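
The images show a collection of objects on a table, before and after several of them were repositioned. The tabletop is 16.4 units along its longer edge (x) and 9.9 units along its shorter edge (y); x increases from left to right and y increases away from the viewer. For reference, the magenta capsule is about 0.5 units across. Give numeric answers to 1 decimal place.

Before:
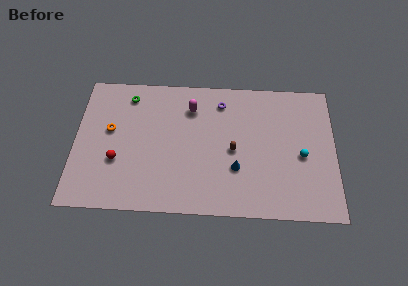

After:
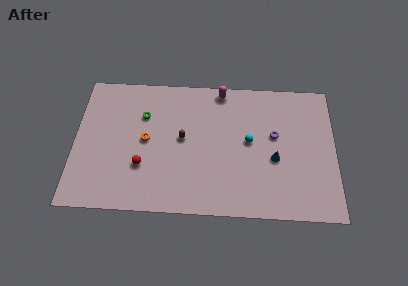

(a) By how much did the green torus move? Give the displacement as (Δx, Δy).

(1.0, -1.4)

From the two frames, the green torus sits at roughly (3.3, 8.3) before and (4.3, 6.9) after.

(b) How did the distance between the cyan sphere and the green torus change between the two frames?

-4.8

The distance was about 11.7 in the first image and 6.9 in the second, so they moved 4.8 units closer together.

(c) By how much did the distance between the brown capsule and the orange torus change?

-5.6

They were about 7.9 units apart before and 2.3 after — 5.6 units closer together.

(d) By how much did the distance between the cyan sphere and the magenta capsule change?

-3.6

Before: roughly 7.7 units apart; after: 4.1. That's 3.6 units closer together.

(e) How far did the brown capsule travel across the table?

3.3

The brown capsule moved from about (10.0, 4.6) to (6.8, 5.3), a distance of √(3.2² + 0.7²) ≈ 3.3.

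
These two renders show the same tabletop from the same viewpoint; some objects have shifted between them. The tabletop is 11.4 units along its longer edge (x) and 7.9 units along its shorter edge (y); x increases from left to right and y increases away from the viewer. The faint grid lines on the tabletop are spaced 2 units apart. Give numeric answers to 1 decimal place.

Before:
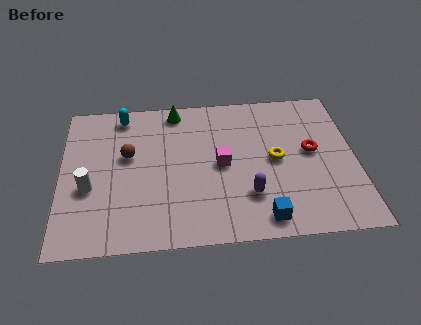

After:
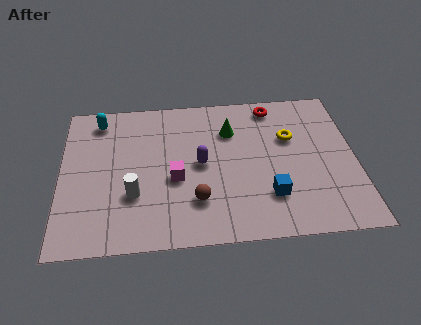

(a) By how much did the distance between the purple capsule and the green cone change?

-3.4

Before: roughly 5.5 units apart; after: 2.1. That's 3.4 units closer together.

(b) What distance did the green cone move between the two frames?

2.5

The green cone moved from about (4.5, 7.0) to (6.6, 5.7), a distance of √(2.1² + 1.3²) ≈ 2.5.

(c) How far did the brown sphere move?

3.7

From (2.6, 4.7) to (5.2, 2.1), the brown sphere covered √(2.6² + 2.6²) ≈ 3.7 units.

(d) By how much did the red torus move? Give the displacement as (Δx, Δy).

(-1.4, 2.6)

The red torus started near (9.7, 4.3) and ended near (8.3, 6.9).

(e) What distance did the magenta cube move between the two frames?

1.9

From (6.2, 3.9) to (4.4, 3.3), the magenta cube covered √(1.8² + 0.6²) ≈ 1.9 units.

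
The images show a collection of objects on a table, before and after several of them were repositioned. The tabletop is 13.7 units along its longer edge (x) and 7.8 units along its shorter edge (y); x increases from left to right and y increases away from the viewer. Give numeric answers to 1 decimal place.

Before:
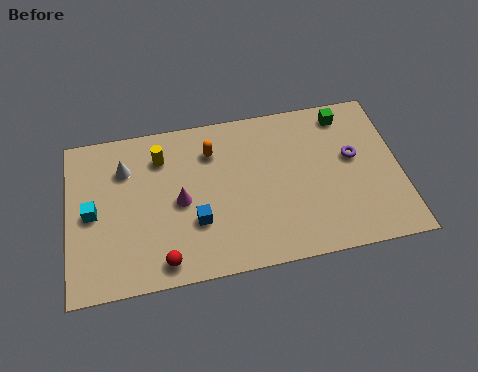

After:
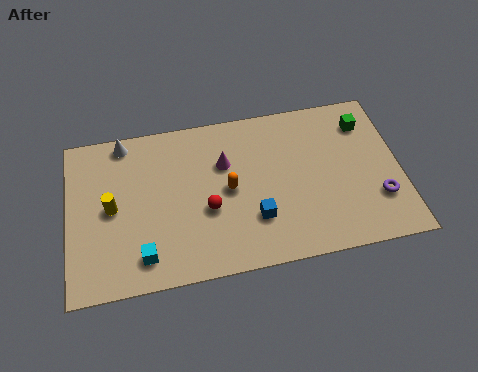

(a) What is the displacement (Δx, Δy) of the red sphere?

(1.9, 2.1)

The red sphere was at about (3.8, 1.0) and moved to about (5.7, 3.1).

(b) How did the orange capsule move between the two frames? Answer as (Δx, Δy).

(0.6, -2.0)

The orange capsule was at about (6.0, 5.9) and moved to about (6.6, 3.9).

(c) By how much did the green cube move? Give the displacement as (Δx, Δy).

(0.8, -0.6)

The green cube started near (11.6, 6.7) and ended near (12.4, 6.1).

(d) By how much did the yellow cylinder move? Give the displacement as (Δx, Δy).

(-2.1, -2.1)

From the two frames, the yellow cylinder sits at roughly (3.9, 6.0) before and (1.8, 3.9) after.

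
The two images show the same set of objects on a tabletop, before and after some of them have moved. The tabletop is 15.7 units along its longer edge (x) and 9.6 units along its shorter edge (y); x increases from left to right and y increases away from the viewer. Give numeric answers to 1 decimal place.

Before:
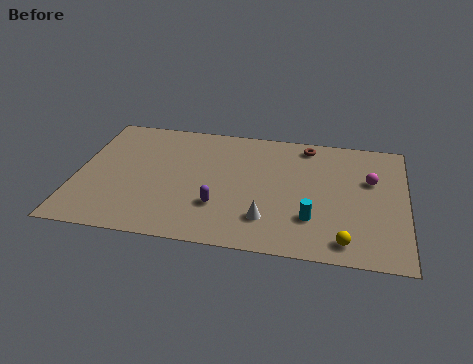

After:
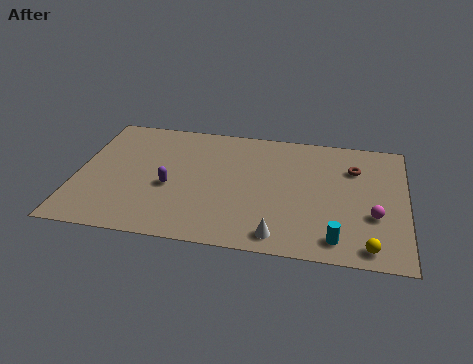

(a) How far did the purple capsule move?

2.6

From (6.9, 2.9) to (4.5, 4.0), the purple capsule covered √(2.4² + 1.1²) ≈ 2.6 units.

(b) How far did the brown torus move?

2.7

The brown torus was near (10.9, 8.4) before and (13.2, 6.9) after, so it travelled √(2.3² + 1.5²) ≈ 2.7 units.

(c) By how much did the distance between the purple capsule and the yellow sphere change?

+3.7

The distance was about 6.2 in the first image and 9.9 in the second, so they moved 3.7 units further apart.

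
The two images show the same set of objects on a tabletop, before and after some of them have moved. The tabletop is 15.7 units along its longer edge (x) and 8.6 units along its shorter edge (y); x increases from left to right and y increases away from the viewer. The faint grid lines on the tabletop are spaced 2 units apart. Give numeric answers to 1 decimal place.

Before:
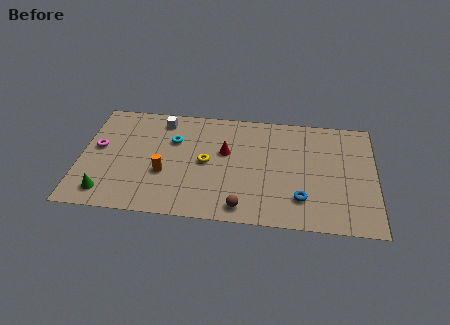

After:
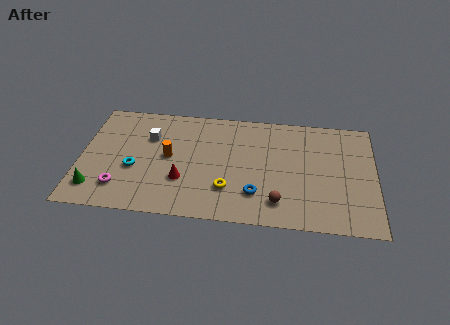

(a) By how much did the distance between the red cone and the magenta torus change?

-3.4

They were about 6.8 units apart before and 3.4 after — 3.4 units closer together.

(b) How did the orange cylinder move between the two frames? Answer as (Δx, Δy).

(0.2, 1.3)

The orange cylinder was at about (4.5, 3.2) and moved to about (4.7, 4.5).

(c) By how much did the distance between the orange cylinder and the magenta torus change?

-0.3

They were about 3.9 units apart before and 3.6 after — 0.3 units closer together.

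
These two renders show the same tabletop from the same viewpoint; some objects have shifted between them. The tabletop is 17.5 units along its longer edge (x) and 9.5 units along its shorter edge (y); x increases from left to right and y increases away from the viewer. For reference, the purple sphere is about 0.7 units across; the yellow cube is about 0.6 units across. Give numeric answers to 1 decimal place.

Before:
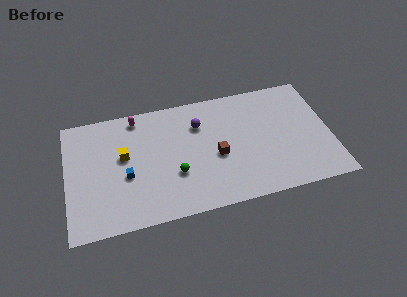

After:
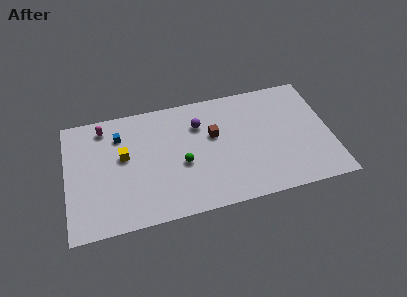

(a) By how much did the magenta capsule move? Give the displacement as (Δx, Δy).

(-2.2, -0.3)

The magenta capsule was at about (4.8, 8.4) and moved to about (2.6, 8.1).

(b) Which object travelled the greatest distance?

the blue cube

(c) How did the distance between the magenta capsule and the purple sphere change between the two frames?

+2.0

The distance was about 4.4 in the first image and 6.4 in the second, so they moved 2.0 units further apart.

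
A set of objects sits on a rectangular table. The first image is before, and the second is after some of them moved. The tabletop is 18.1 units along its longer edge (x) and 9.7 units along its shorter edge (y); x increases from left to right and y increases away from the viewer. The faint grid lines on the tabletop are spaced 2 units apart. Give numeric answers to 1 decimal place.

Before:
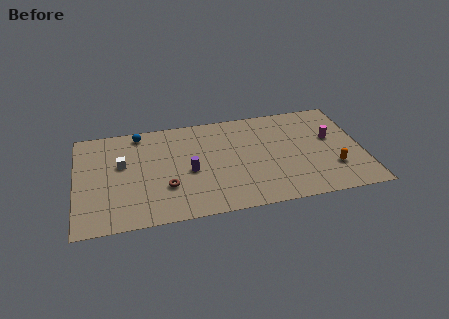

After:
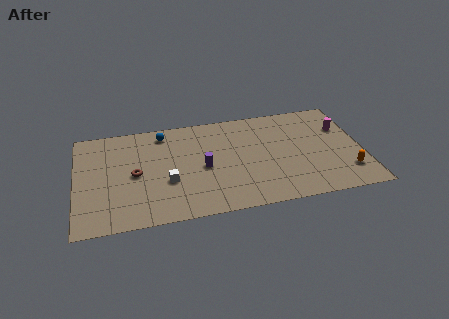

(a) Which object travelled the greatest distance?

the white cube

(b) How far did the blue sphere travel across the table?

1.5

The blue sphere moved from about (4.1, 8.6) to (5.6, 8.3), a distance of √(1.5² + 0.3²) ≈ 1.5.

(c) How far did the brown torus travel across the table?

2.5

From (5.6, 3.1) to (3.7, 4.7), the brown torus covered √(1.9² + 1.6²) ≈ 2.5 units.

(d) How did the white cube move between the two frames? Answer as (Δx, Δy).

(2.8, -2.2)

From the two frames, the white cube sits at roughly (2.9, 5.8) before and (5.7, 3.6) after.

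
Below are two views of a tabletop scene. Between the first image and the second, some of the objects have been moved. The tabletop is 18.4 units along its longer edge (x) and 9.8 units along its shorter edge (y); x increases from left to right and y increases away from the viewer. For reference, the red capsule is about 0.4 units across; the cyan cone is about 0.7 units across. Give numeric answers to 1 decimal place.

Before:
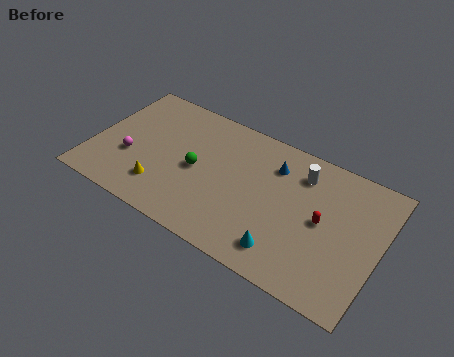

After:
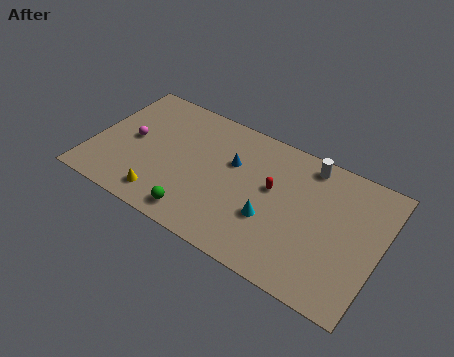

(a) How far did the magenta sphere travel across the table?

1.4

From (2.5, 3.6) to (2.4, 5.0), the magenta sphere covered √(0.1² + 1.4²) ≈ 1.4 units.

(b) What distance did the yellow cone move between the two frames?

0.7

From (4.8, 2.3) to (5.0, 1.6), the yellow cone covered √(0.2² + 0.7²) ≈ 0.7 units.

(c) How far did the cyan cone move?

2.1

The cyan cone moved from about (12.9, 1.8) to (11.7, 3.5), a distance of √(1.2² + 1.7²) ≈ 2.1.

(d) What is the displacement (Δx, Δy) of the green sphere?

(0.6, -3.3)

The green sphere started near (6.7, 4.7) and ended near (7.3, 1.4).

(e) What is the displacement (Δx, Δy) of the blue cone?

(-2.6, -1.1)

From the two frames, the blue cone sits at roughly (11.4, 7.4) before and (8.8, 6.3) after.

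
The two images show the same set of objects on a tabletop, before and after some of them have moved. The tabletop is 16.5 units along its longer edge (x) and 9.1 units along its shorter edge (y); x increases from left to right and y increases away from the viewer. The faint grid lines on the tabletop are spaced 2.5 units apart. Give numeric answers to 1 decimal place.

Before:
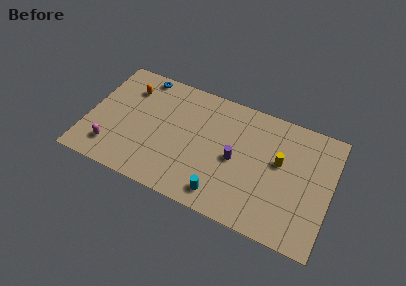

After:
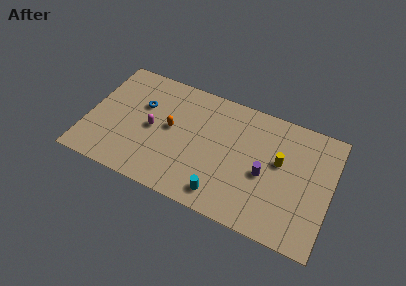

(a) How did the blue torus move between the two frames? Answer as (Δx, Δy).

(0.3, -2.3)

The blue torus was at about (3.2, 8.2) and moved to about (3.5, 5.9).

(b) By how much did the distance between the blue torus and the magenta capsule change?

-4.7

They were about 6.4 units apart before and 1.7 after — 4.7 units closer together.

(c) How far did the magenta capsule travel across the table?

3.5

The magenta capsule moved from about (1.9, 1.9) to (4.4, 4.4), a distance of √(2.5² + 2.5²) ≈ 3.5.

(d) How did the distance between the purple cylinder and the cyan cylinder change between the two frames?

+0.7

The distance was about 3.0 in the first image and 3.7 in the second, so they moved 0.7 units further apart.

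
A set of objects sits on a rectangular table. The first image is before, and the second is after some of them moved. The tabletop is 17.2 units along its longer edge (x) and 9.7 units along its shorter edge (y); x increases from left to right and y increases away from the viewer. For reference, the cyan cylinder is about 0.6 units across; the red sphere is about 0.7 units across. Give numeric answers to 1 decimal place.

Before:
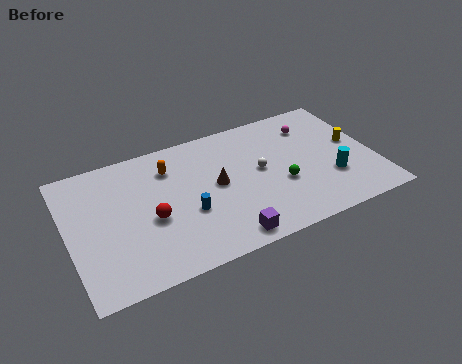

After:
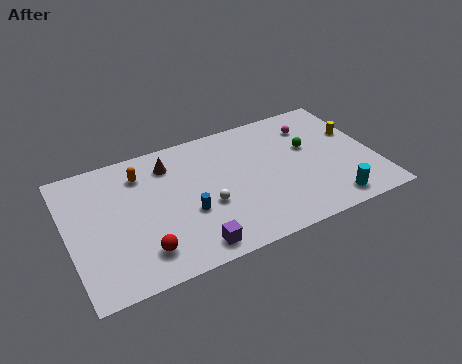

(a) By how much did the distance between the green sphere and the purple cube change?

+4.3

Before: roughly 4.4 units apart; after: 8.7. That's 4.3 units further apart.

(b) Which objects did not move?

the magenta sphere and the blue cylinder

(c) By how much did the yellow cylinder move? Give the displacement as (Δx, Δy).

(0.2, 0.8)

The yellow cylinder was at about (16.2, 5.3) and moved to about (16.4, 6.1).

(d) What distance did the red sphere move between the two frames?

2.2

The red sphere moved from about (4.5, 4.1) to (3.8, 2.0), a distance of √(0.7² + 2.1²) ≈ 2.2.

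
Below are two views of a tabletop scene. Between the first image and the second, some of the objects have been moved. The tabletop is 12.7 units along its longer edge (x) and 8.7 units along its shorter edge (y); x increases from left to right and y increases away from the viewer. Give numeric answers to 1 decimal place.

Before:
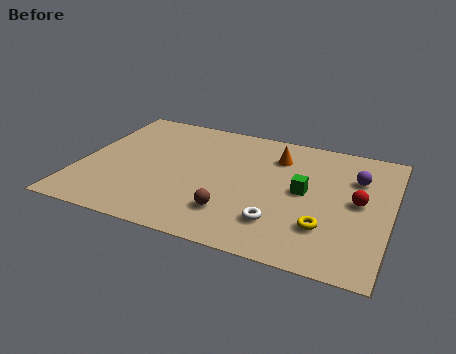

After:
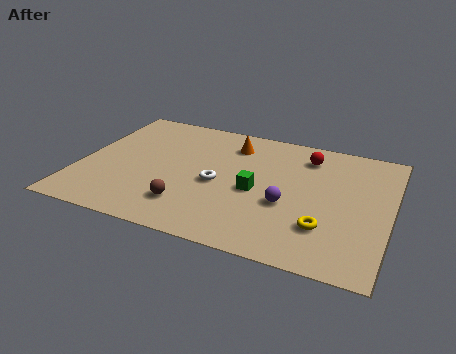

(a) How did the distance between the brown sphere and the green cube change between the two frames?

-0.4

They were about 3.6 units apart before and 3.2 after — 0.4 units closer together.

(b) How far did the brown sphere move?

1.8

From (6.5, 2.1) to (4.7, 2.0), the brown sphere covered √(1.8² + 0.1²) ≈ 1.8 units.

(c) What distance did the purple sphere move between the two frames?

3.7

The purple sphere moved from about (11.2, 6.1) to (8.6, 3.4), a distance of √(2.6² + 2.7²) ≈ 3.7.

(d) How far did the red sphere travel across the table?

3.4

The red sphere moved from about (11.4, 4.5) to (9.1, 7.0), a distance of √(2.3² + 2.5²) ≈ 3.4.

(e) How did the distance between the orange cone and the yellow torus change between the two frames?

+1.4

The distance was about 4.8 in the first image and 6.2 in the second, so they moved 1.4 units further apart.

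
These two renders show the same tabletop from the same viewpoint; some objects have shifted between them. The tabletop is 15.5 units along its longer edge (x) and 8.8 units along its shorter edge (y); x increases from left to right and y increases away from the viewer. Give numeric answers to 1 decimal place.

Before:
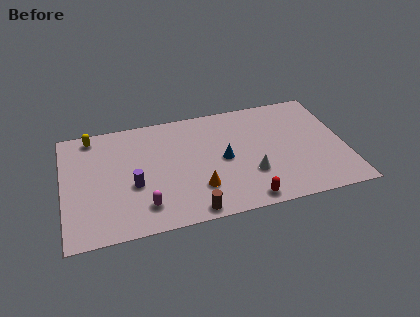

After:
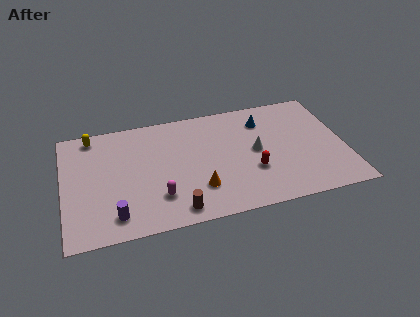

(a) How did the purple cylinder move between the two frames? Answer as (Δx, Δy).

(-1.1, -2.0)

The purple cylinder started near (3.8, 3.5) and ended near (2.7, 1.5).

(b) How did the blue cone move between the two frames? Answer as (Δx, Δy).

(2.4, 2.5)

The blue cone started near (8.8, 4.3) and ended near (11.2, 6.8).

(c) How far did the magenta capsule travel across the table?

0.9

From (4.3, 1.8) to (5.1, 2.3), the magenta capsule covered √(0.8² + 0.5²) ≈ 0.9 units.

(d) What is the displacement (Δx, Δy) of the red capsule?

(0.5, 2.1)

The red capsule was at about (9.8, 0.9) and moved to about (10.3, 3.0).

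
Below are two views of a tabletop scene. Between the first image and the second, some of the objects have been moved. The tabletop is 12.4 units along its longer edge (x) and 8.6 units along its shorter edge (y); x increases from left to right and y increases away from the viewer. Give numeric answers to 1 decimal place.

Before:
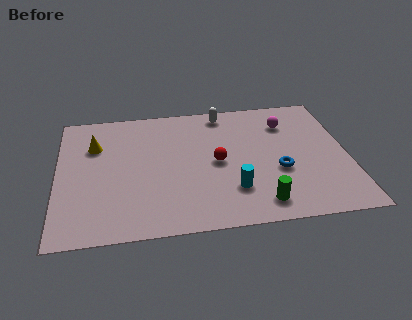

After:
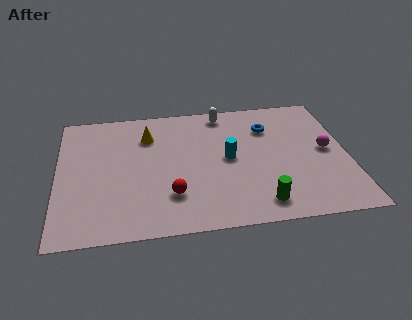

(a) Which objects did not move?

the white capsule and the green cylinder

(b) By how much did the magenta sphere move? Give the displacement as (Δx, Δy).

(1.6, -2.1)

The magenta sphere was at about (9.9, 6.5) and moved to about (11.5, 4.4).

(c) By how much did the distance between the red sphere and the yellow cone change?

-1.3

Before: roughly 5.5 units apart; after: 4.2. That's 1.3 units closer together.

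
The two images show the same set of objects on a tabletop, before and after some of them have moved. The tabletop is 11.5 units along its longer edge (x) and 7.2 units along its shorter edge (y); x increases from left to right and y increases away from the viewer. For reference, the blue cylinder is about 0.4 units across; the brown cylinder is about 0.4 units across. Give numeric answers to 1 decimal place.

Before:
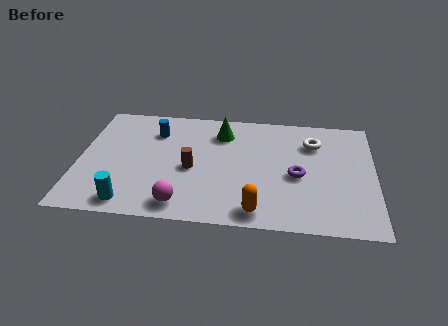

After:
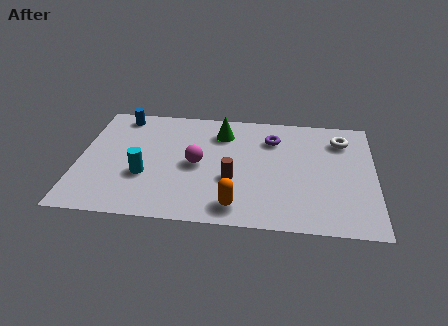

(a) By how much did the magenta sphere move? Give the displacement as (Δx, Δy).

(0.5, 2.5)

The magenta sphere started near (4.1, 1.0) and ended near (4.6, 3.5).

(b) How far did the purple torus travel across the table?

2.4

From (8.5, 3.2) to (7.5, 5.4), the purple torus covered √(1.0² + 2.2²) ≈ 2.4 units.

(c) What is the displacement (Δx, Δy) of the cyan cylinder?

(0.5, 1.7)

From the two frames, the cyan cylinder sits at roughly (2.1, 0.9) before and (2.6, 2.6) after.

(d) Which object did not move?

the green cone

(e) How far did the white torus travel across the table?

1.1

The white torus was near (9.1, 5.3) before and (10.2, 5.6) after, so it travelled √(1.1² + 0.3²) ≈ 1.1 units.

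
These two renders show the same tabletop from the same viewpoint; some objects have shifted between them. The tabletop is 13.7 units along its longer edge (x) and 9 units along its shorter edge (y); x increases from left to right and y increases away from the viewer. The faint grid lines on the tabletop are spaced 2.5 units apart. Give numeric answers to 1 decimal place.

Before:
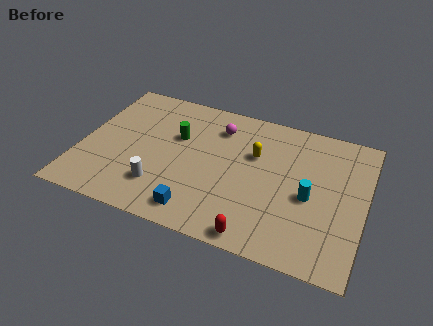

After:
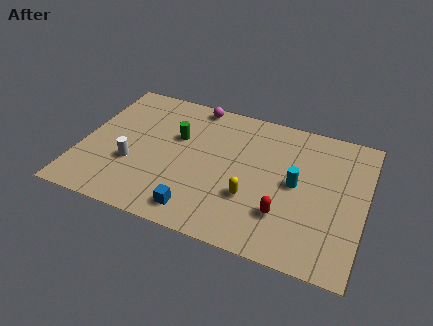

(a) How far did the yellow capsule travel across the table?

2.8

The yellow capsule was near (8.3, 5.8) before and (8.4, 3.0) after, so it travelled √(0.1² + 2.8²) ≈ 2.8 units.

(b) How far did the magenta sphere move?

1.8

From (6.4, 7.0) to (5.1, 8.2), the magenta sphere covered √(1.3² + 1.2²) ≈ 1.8 units.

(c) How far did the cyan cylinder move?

0.9

From (11.1, 4.0) to (10.4, 4.6), the cyan cylinder covered √(0.7² + 0.6²) ≈ 0.9 units.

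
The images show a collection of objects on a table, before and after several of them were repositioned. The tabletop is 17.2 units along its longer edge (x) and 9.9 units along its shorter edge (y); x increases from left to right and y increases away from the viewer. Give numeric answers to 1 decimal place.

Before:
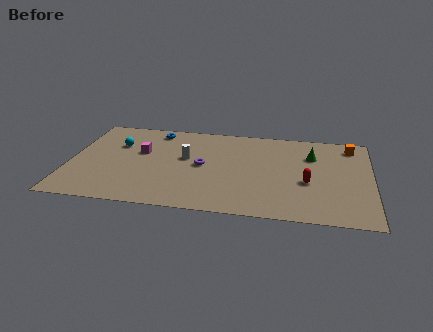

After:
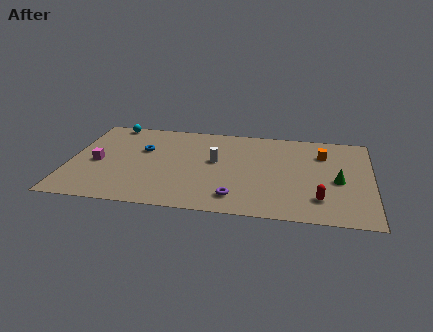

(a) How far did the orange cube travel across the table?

1.9

The orange cube was near (16.0, 8.4) before and (14.4, 7.3) after, so it travelled √(1.6² + 1.1²) ≈ 1.9 units.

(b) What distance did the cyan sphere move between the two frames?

2.5

The cyan sphere was near (2.6, 6.7) before and (2.1, 9.1) after, so it travelled √(0.5² + 2.4²) ≈ 2.5 units.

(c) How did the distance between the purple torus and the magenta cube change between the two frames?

+4.7

The distance was about 3.7 in the first image and 8.4 in the second, so they moved 4.7 units further apart.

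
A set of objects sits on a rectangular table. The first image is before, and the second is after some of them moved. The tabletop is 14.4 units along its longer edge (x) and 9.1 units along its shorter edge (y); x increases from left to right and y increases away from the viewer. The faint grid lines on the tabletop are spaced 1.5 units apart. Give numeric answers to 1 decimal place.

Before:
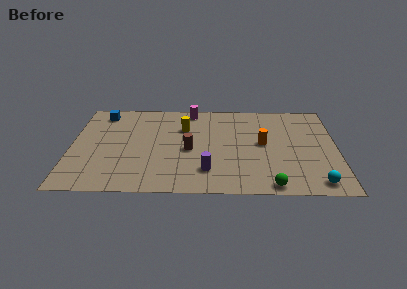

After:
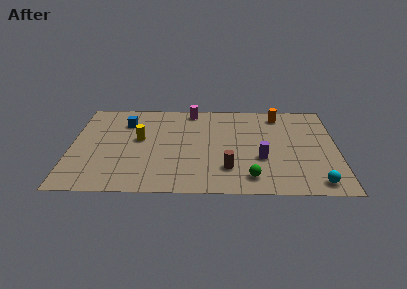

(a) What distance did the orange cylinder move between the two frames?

3.0

The orange cylinder moved from about (10.4, 4.8) to (11.3, 7.7), a distance of √(0.9² + 2.9²) ≈ 3.0.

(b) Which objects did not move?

the cyan sphere and the magenta cylinder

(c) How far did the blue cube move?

1.6

The blue cube was near (1.6, 7.7) before and (2.9, 6.8) after, so it travelled √(1.3² + 0.9²) ≈ 1.6 units.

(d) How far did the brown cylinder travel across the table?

2.8

From (6.4, 4.1) to (8.5, 2.3), the brown cylinder covered √(2.1² + 1.8²) ≈ 2.8 units.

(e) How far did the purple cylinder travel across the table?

3.1

From (7.4, 2.1) to (10.3, 3.3), the purple cylinder covered √(2.9² + 1.2²) ≈ 3.1 units.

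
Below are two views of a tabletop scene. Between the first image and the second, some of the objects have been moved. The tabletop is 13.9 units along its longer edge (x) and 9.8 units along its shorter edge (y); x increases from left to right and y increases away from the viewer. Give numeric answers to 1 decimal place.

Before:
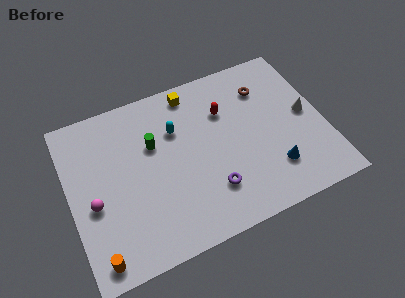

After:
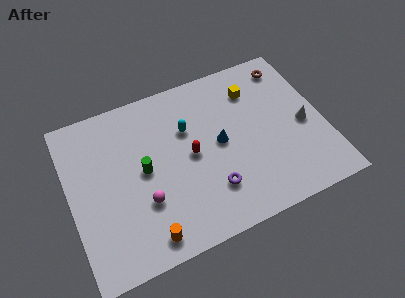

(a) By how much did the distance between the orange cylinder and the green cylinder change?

-2.5

The distance was about 6.3 in the first image and 3.8 in the second, so they moved 2.5 units closer together.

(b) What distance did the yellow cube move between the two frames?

3.5

The yellow cube was near (7.1, 8.6) before and (10.4, 7.5) after, so it travelled √(3.3² + 1.1²) ≈ 3.5 units.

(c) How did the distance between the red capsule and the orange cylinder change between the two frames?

-4.8

They were about 9.5 units apart before and 4.7 after — 4.8 units closer together.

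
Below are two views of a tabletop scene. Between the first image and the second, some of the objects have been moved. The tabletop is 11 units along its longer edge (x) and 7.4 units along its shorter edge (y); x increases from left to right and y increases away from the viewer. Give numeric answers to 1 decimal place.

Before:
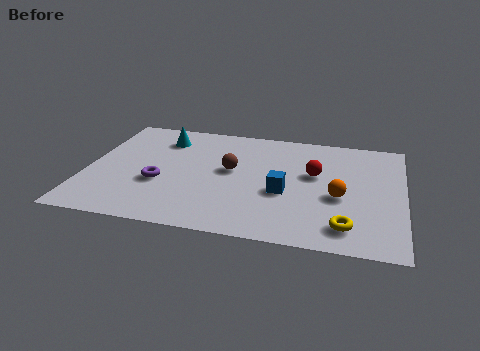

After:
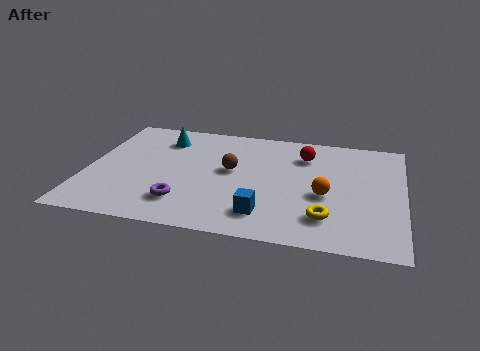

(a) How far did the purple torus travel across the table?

1.4

The purple torus moved from about (2.6, 2.8) to (3.5, 1.7), a distance of √(0.9² + 1.1²) ≈ 1.4.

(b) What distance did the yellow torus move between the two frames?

0.8

From (9.1, 1.3) to (8.4, 1.7), the yellow torus covered √(0.7² + 0.4²) ≈ 0.8 units.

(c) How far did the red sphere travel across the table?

1.3

From (7.9, 4.4) to (7.5, 5.6), the red sphere covered √(0.4² + 1.2²) ≈ 1.3 units.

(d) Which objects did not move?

the brown sphere and the cyan cone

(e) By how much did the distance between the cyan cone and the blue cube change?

+0.5

The distance was about 5.2 in the first image and 5.7 in the second, so they moved 0.5 units further apart.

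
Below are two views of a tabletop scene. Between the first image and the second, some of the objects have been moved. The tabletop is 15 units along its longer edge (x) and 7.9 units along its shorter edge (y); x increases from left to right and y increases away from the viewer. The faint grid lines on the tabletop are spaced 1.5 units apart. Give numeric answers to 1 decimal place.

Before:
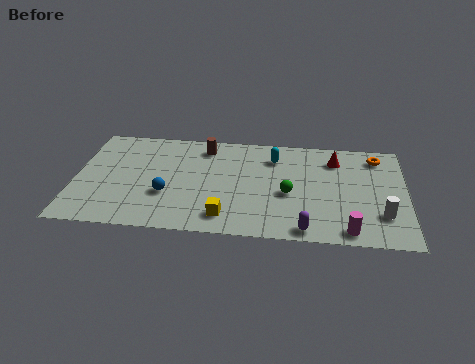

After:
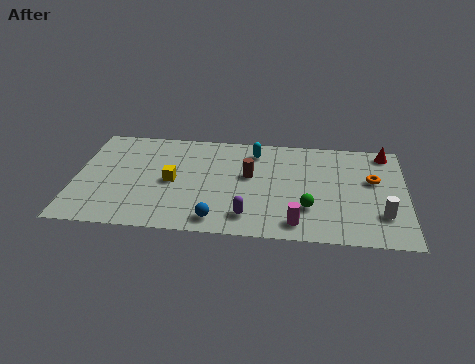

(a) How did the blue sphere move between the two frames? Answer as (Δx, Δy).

(2.3, -1.7)

The blue sphere was at about (4.2, 2.8) and moved to about (6.5, 1.1).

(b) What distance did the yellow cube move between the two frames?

3.5

The yellow cube moved from about (6.9, 1.4) to (4.4, 3.8), a distance of √(2.5² + 2.4²) ≈ 3.5.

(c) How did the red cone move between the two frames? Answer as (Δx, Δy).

(2.3, 0.8)

The red cone was at about (11.8, 6.2) and moved to about (14.1, 7.0).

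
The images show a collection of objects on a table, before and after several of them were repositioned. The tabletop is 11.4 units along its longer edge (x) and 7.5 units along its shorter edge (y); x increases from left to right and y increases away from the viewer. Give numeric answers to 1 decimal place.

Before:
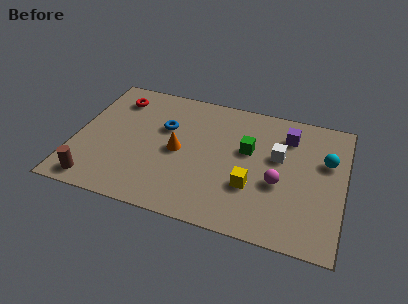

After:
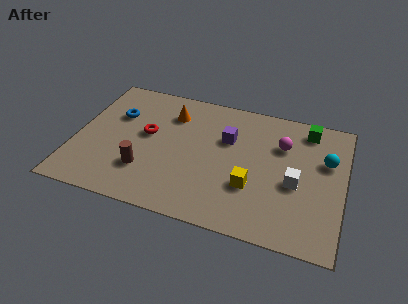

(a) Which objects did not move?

the cyan sphere and the yellow cube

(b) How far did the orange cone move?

2.2

From (4.4, 3.6) to (3.9, 5.7), the orange cone covered √(0.5² + 2.1²) ≈ 2.2 units.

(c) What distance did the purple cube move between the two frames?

2.7

The purple cube was near (8.9, 5.8) before and (6.4, 4.9) after, so it travelled √(2.5² + 0.9²) ≈ 2.7 units.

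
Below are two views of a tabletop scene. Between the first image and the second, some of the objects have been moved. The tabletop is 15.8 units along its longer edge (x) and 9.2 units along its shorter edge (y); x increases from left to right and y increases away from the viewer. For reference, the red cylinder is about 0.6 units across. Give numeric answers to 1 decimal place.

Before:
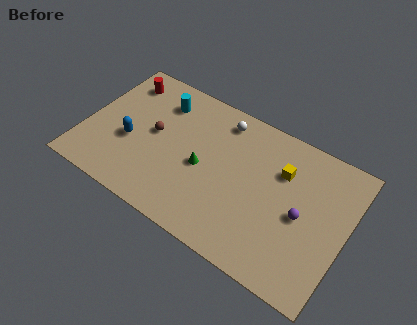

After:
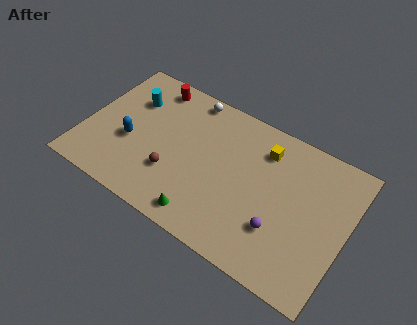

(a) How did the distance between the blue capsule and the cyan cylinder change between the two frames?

-0.9

The distance was about 3.7 in the first image and 2.8 in the second, so they moved 0.9 units closer together.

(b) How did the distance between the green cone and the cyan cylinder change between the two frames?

+3.3

The distance was about 4.3 in the first image and 7.6 in the second, so they moved 3.3 units further apart.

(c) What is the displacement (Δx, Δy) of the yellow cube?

(-1.2, 0.8)

The yellow cube was at about (11.7, 6.4) and moved to about (10.5, 7.2).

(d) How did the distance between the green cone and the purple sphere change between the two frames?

-1.4

Before: roughly 6.0 units apart; after: 4.6. That's 1.4 units closer together.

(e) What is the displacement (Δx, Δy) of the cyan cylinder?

(-1.7, -0.7)

The cyan cylinder was at about (4.1, 7.2) and moved to about (2.4, 6.5).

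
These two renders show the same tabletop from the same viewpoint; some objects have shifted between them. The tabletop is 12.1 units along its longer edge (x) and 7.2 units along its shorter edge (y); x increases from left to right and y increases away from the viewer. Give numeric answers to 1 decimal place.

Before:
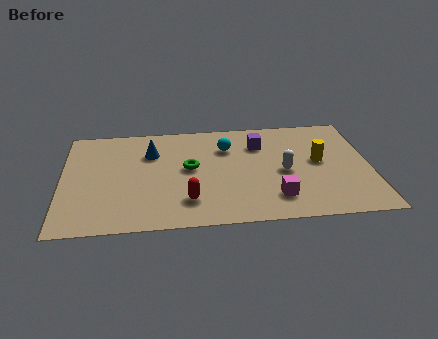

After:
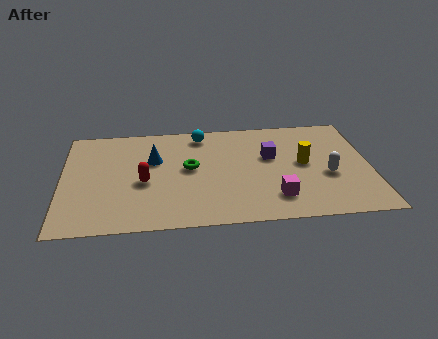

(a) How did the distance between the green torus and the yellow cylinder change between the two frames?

-0.6

The distance was about 5.1 in the first image and 4.5 in the second, so they moved 0.6 units closer together.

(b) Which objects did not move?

the green torus and the magenta cube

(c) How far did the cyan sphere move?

1.4

The cyan sphere was near (6.5, 5.2) before and (5.5, 6.2) after, so it travelled √(1.0² + 1.0²) ≈ 1.4 units.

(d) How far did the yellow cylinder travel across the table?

0.6

From (10.1, 3.9) to (9.5, 3.8), the yellow cylinder covered √(0.6² + 0.1²) ≈ 0.6 units.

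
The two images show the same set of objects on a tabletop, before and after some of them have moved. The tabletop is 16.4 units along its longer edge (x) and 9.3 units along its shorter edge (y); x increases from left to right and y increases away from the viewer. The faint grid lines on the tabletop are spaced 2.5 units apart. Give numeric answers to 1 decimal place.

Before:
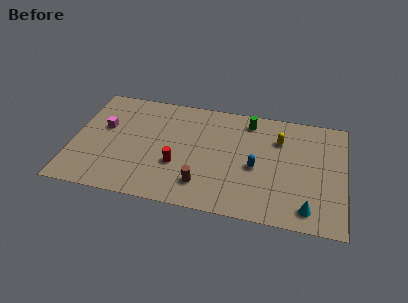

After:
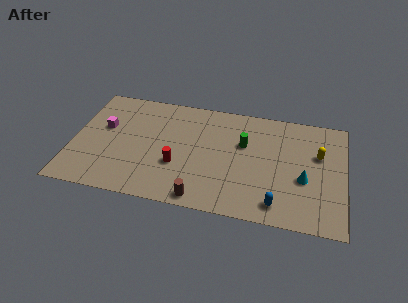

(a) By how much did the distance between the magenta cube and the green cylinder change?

-0.5

Before: roughly 9.0 units apart; after: 8.5. That's 0.5 units closer together.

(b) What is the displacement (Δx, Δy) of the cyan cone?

(-0.3, 2.3)

The cyan cone started near (14.3, 1.4) and ended near (14.0, 3.7).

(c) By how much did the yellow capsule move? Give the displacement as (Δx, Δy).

(2.4, -0.8)

The yellow capsule was at about (12.4, 6.7) and moved to about (14.8, 5.9).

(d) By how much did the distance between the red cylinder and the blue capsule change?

+1.6

The distance was about 4.8 in the first image and 6.4 in the second, so they moved 1.6 units further apart.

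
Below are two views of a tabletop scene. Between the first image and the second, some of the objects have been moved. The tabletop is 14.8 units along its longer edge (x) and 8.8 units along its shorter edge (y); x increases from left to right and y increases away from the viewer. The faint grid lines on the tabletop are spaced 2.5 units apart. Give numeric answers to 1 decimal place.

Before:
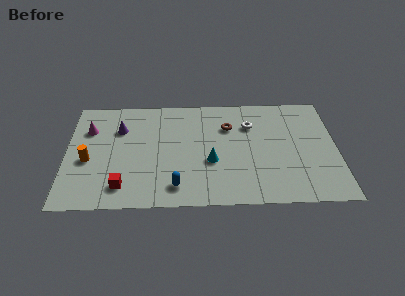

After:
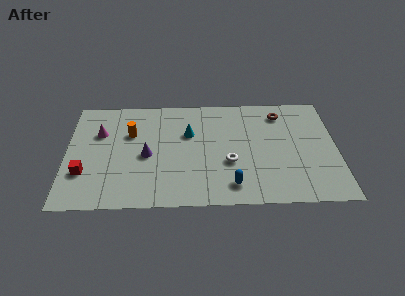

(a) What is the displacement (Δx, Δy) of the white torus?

(-1.2, -3.0)

The white torus started near (10.1, 6.3) and ended near (8.9, 3.3).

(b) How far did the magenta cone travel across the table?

0.7

The magenta cone moved from about (1.2, 6.2) to (1.8, 5.9), a distance of √(0.6² + 0.3²) ≈ 0.7.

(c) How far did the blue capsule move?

3.0

The blue capsule moved from about (6.0, 1.5) to (9.0, 1.5), a distance of √(3.0² + 0.0²) ≈ 3.0.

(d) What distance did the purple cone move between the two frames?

2.7

The purple cone was near (2.9, 6.2) before and (4.4, 4.0) after, so it travelled √(1.5² + 2.2²) ≈ 2.7 units.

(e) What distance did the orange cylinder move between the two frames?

3.1

The orange cylinder moved from about (1.2, 3.7) to (3.5, 5.8), a distance of √(2.3² + 2.1²) ≈ 3.1.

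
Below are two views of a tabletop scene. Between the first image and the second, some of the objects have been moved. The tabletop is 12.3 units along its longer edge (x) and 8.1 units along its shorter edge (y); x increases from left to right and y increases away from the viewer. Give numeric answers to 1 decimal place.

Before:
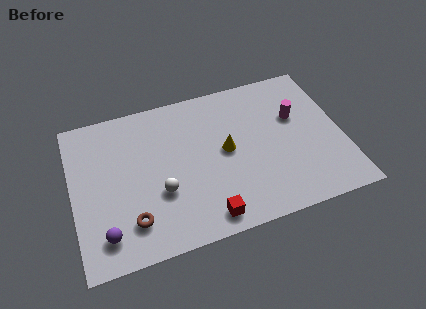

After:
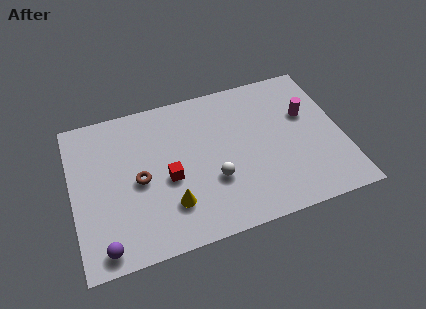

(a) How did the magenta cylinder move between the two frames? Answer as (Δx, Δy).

(0.5, 0.0)

From the two frames, the magenta cylinder sits at roughly (10.3, 5.1) before and (10.8, 5.1) after.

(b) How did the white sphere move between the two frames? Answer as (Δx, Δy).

(2.4, -0.1)

The white sphere was at about (3.9, 2.9) and moved to about (6.3, 2.8).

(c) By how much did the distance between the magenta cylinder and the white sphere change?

-1.7

They were about 6.8 units apart before and 5.1 after — 1.7 units closer together.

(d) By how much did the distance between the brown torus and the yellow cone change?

-3.0

They were about 5.1 units apart before and 2.1 after — 3.0 units closer together.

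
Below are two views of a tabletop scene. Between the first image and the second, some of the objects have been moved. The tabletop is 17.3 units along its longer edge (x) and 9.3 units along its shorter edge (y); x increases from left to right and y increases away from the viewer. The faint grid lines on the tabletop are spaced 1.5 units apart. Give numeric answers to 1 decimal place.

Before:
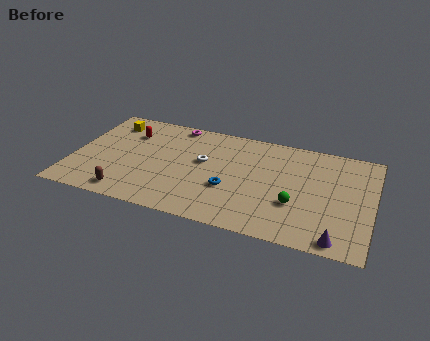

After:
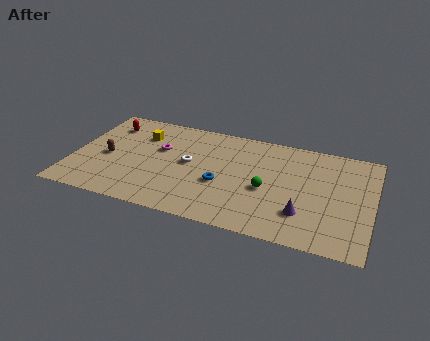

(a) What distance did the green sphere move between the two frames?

1.9

From (13.0, 3.2) to (11.3, 4.0), the green sphere covered √(1.7² + 0.8²) ≈ 1.9 units.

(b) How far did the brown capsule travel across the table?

3.4

The brown capsule was near (3.5, 1.2) before and (2.0, 4.2) after, so it travelled √(1.5² + 3.0²) ≈ 3.4 units.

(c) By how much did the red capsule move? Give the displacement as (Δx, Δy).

(-1.3, 0.5)

The red capsule was at about (3.0, 6.8) and moved to about (1.7, 7.3).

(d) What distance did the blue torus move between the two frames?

0.6

The blue torus was near (9.2, 3.4) before and (8.7, 3.7) after, so it travelled √(0.5² + 0.3²) ≈ 0.6 units.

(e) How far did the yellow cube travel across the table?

2.0

The yellow cube moved from about (1.8, 7.5) to (3.7, 6.8), a distance of √(1.9² + 0.7²) ≈ 2.0.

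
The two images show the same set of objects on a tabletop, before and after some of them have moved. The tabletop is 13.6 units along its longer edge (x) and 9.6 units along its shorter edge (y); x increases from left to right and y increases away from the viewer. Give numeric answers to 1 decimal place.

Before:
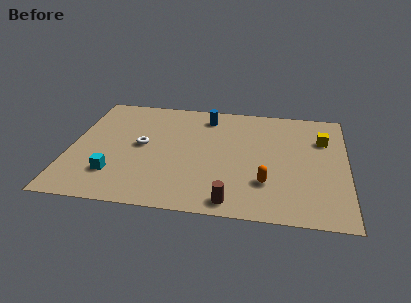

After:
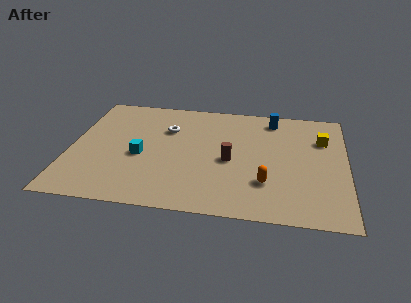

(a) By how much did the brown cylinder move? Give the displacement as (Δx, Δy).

(-0.2, 3.3)

From the two frames, the brown cylinder sits at roughly (8.1, 1.0) before and (7.9, 4.3) after.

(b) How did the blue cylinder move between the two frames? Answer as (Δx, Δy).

(3.3, 0.2)

The blue cylinder started near (6.6, 8.0) and ended near (9.9, 8.2).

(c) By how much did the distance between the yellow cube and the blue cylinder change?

-3.0

They were about 5.9 units apart before and 2.9 after — 3.0 units closer together.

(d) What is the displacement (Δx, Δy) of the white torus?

(1.2, 1.6)

The white torus was at about (3.5, 5.0) and moved to about (4.7, 6.6).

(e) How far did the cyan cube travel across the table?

2.1

The cyan cube moved from about (2.3, 2.4) to (3.5, 4.1), a distance of √(1.2² + 1.7²) ≈ 2.1.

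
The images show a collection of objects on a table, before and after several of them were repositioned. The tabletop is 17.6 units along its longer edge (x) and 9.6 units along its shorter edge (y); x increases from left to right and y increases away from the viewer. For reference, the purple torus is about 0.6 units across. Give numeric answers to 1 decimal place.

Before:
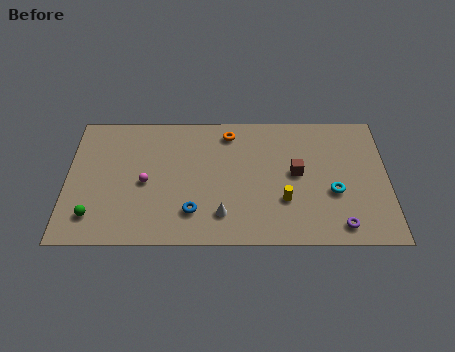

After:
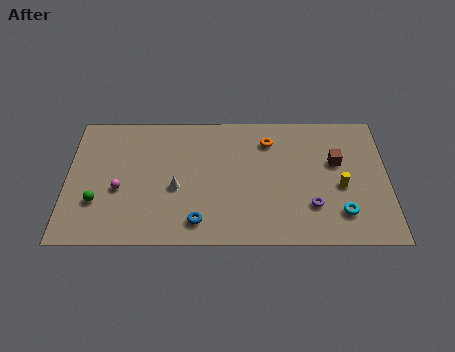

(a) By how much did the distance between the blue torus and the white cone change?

+1.1

The distance was about 1.6 in the first image and 2.7 in the second, so they moved 1.1 units further apart.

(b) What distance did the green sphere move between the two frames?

1.0

From (1.5, 2.0) to (1.7, 3.0), the green sphere covered √(0.2² + 1.0²) ≈ 1.0 units.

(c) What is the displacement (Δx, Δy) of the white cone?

(-2.5, 1.9)

The white cone was at about (8.5, 2.1) and moved to about (6.0, 4.0).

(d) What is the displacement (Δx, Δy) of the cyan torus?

(0.4, -1.5)

The cyan torus was at about (14.6, 3.7) and moved to about (15.0, 2.2).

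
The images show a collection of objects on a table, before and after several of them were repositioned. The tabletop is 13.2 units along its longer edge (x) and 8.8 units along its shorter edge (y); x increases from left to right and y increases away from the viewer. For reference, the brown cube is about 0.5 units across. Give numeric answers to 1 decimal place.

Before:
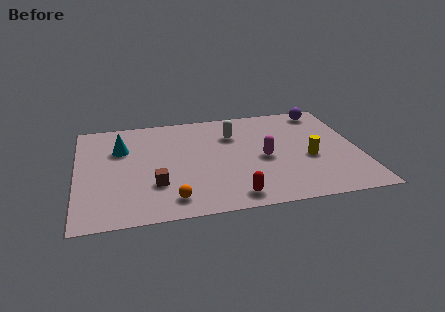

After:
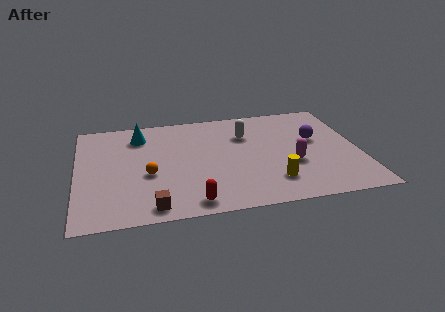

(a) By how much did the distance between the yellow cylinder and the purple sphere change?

-0.3

They were about 4.2 units apart before and 3.9 after — 0.3 units closer together.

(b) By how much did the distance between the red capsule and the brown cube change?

-2.0

They were about 3.8 units apart before and 1.8 after — 2.0 units closer together.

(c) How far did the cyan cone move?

1.3

The cyan cone was near (2.1, 6.0) before and (3.0, 7.0) after, so it travelled √(0.9² + 1.0²) ≈ 1.3 units.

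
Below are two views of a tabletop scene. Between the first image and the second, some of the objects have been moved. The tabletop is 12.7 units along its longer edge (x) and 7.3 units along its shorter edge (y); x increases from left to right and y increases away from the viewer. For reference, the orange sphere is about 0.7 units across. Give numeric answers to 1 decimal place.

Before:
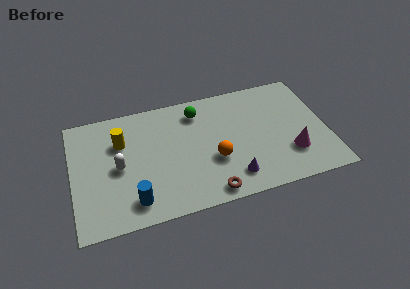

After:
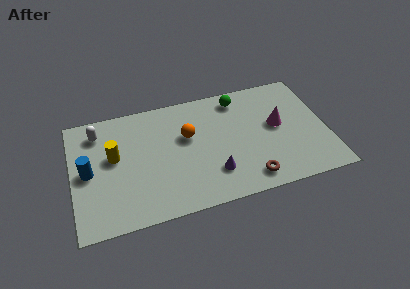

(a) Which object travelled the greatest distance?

the blue cylinder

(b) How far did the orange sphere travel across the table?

2.2

The orange sphere was near (7.0, 2.7) before and (5.8, 4.5) after, so it travelled √(1.2² + 1.8²) ≈ 2.2 units.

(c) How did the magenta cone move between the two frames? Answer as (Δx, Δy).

(-0.5, 1.9)

The magenta cone was at about (10.8, 2.1) and moved to about (10.3, 4.0).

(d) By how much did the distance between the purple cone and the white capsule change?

+0.9

They were about 5.9 units apart before and 6.8 after — 0.9 units further apart.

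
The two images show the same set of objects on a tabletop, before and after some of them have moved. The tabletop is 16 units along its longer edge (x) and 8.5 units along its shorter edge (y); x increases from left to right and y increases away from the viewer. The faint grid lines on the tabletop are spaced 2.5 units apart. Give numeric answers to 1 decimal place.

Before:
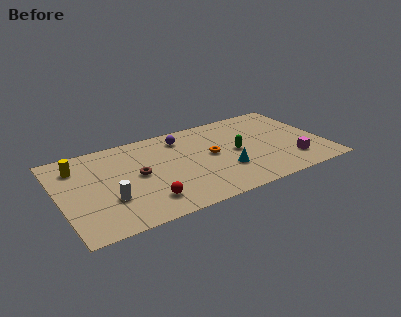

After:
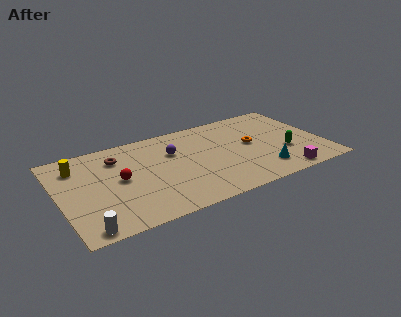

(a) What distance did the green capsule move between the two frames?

3.1

The green capsule was near (10.7, 4.2) before and (13.6, 3.0) after, so it travelled √(2.9² + 1.2²) ≈ 3.1 units.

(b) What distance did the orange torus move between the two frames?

2.5

The orange torus moved from about (9.2, 4.5) to (11.7, 4.6), a distance of √(2.5² + 0.1²) ≈ 2.5.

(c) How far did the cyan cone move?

2.4

The cyan cone moved from about (9.8, 2.7) to (12.0, 1.8), a distance of √(2.2² + 0.9²) ≈ 2.4.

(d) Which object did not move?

the yellow cylinder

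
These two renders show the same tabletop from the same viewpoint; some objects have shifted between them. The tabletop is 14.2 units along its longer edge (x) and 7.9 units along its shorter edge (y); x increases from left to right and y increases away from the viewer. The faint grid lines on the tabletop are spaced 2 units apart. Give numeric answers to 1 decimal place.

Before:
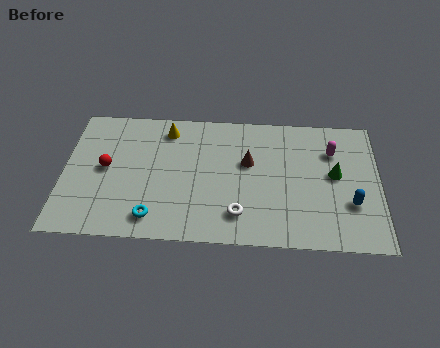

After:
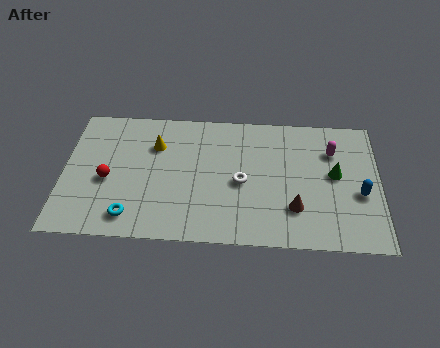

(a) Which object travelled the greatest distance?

the brown cone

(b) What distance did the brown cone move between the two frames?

3.3

The brown cone moved from about (8.3, 4.8) to (10.4, 2.2), a distance of √(2.1² + 2.6²) ≈ 3.3.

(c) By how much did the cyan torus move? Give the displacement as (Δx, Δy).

(-1.0, 0.0)

From the two frames, the cyan torus sits at roughly (4.1, 1.3) before and (3.1, 1.3) after.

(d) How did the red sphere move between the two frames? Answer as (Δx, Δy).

(0.1, -0.7)

From the two frames, the red sphere sits at roughly (1.9, 4.1) before and (2.0, 3.4) after.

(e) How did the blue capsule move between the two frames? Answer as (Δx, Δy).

(0.4, 0.6)

The blue capsule started near (12.9, 2.6) and ended near (13.3, 3.2).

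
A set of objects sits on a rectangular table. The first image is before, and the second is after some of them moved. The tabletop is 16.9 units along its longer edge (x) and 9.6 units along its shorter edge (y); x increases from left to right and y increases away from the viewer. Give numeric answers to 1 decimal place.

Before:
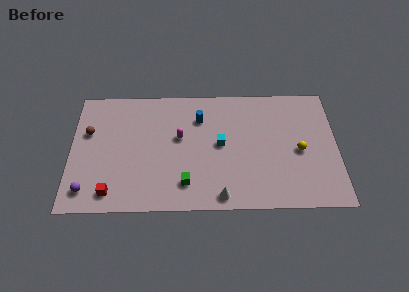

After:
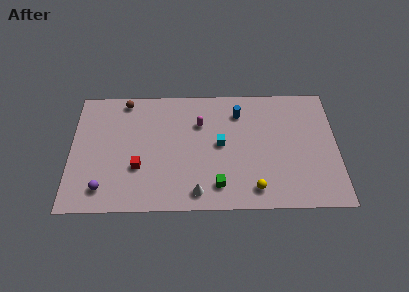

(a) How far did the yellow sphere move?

4.1

The yellow sphere was near (14.5, 4.4) before and (11.6, 1.5) after, so it travelled √(2.9² + 2.9²) ≈ 4.1 units.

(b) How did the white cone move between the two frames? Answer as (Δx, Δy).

(-1.5, 0.3)

The white cone started near (9.5, 1.0) and ended near (8.0, 1.3).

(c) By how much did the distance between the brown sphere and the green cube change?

+1.6

Before: roughly 7.4 units apart; after: 9.0. That's 1.6 units further apart.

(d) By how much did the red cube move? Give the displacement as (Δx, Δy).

(1.7, 1.9)

The red cube was at about (2.6, 1.4) and moved to about (4.3, 3.3).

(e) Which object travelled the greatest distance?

the yellow sphere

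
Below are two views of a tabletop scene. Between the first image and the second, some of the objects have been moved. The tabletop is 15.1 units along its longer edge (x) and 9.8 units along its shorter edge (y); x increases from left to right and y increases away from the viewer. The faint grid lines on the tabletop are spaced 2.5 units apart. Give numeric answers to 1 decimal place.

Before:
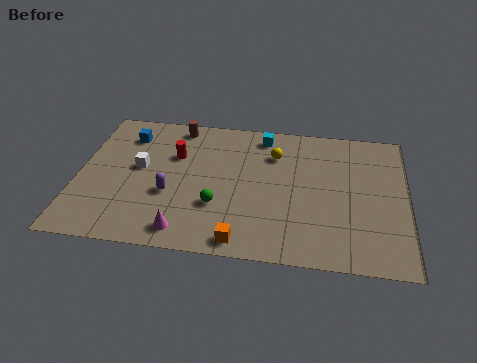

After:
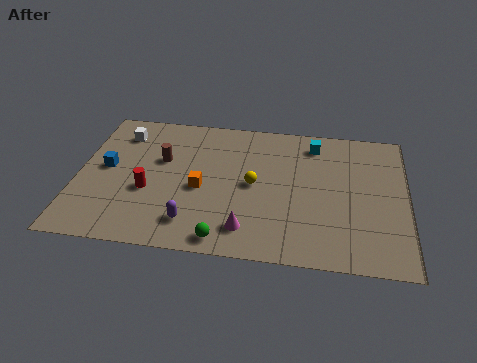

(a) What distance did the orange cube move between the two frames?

3.9

The orange cube moved from about (7.7, 1.0) to (5.7, 4.3), a distance of √(2.0² + 3.3²) ≈ 3.9.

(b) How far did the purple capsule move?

2.1

From (4.3, 3.7) to (5.4, 1.9), the purple capsule covered √(1.1² + 1.8²) ≈ 2.1 units.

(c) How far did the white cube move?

2.6

The white cube was near (2.8, 5.4) before and (1.8, 7.8) after, so it travelled √(1.0² + 2.4²) ≈ 2.6 units.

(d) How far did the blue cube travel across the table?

2.6

The blue cube was near (2.1, 7.7) before and (1.3, 5.2) after, so it travelled √(0.8² + 2.5²) ≈ 2.6 units.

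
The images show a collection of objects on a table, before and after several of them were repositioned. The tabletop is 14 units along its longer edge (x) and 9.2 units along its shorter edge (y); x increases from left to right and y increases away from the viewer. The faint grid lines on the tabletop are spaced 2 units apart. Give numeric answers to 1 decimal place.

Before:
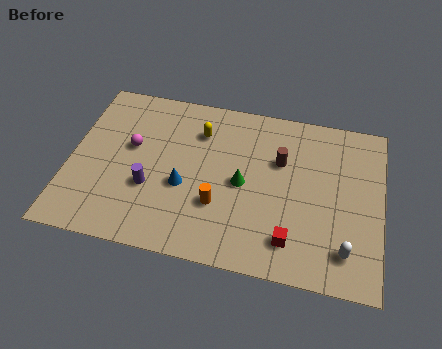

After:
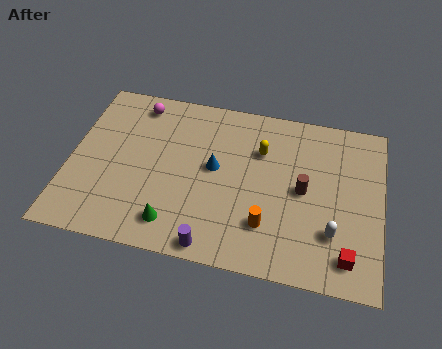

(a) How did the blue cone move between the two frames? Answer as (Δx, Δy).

(1.3, 1.3)

The blue cone started near (5.2, 3.7) and ended near (6.5, 5.0).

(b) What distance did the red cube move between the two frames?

2.5

The red cube was near (10.1, 1.8) before and (12.6, 1.5) after, so it travelled √(2.5² + 0.3²) ≈ 2.5 units.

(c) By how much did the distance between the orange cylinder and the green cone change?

+2.5

Before: roughly 1.7 units apart; after: 4.2. That's 2.5 units further apart.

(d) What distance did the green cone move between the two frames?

4.0

The green cone moved from about (7.8, 4.4) to (4.9, 1.6), a distance of √(2.9² + 2.8²) ≈ 4.0.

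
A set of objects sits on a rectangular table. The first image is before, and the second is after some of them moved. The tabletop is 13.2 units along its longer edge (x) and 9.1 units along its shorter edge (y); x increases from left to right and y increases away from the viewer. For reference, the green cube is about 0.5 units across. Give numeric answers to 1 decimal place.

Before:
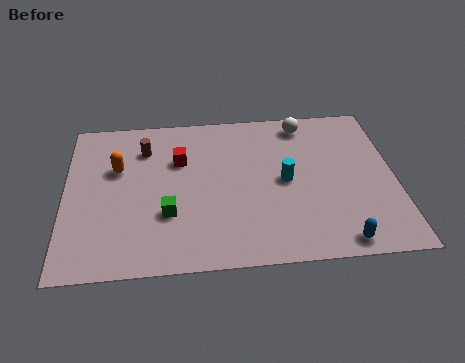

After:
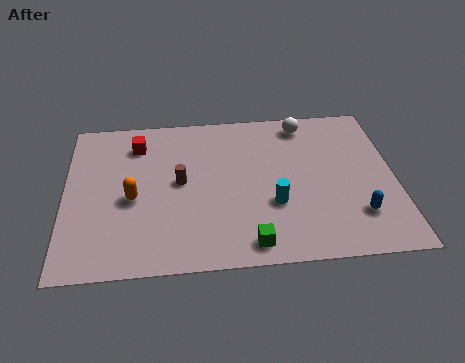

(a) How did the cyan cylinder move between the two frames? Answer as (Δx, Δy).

(-0.5, -1.3)

From the two frames, the cyan cylinder sits at roughly (8.8, 4.5) before and (8.3, 3.2) after.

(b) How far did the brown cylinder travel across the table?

2.5

The brown cylinder was near (3.2, 6.9) before and (4.6, 4.8) after, so it travelled √(1.4² + 2.1²) ≈ 2.5 units.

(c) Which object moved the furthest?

the green cube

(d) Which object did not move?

the white sphere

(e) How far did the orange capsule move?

1.9

The orange capsule was near (2.1, 5.8) before and (2.7, 4.0) after, so it travelled √(0.6² + 1.8²) ≈ 1.9 units.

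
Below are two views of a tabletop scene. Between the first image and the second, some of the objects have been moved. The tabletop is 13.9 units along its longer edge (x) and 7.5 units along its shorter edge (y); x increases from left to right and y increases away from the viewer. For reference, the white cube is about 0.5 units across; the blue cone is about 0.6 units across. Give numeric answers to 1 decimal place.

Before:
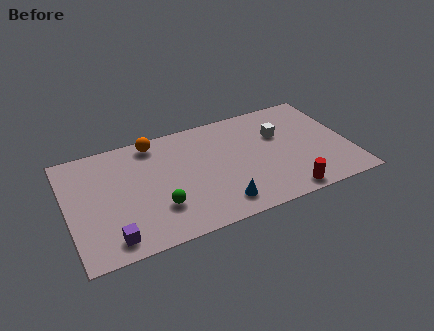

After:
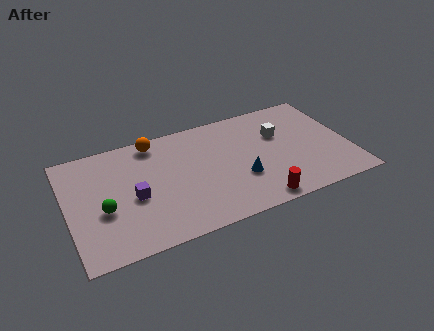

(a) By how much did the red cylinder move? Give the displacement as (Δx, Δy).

(-1.4, 0.0)

The red cylinder started near (10.4, 0.8) and ended near (9.0, 0.8).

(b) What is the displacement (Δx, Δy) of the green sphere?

(-2.6, 0.8)

The green sphere was at about (4.3, 2.2) and moved to about (1.7, 3.0).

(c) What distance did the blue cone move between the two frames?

1.8

The blue cone was near (7.2, 1.3) before and (8.4, 2.6) after, so it travelled √(1.2² + 1.3²) ≈ 1.8 units.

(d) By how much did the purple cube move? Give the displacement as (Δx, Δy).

(1.3, 2.2)

The purple cube was at about (1.9, 1.1) and moved to about (3.2, 3.3).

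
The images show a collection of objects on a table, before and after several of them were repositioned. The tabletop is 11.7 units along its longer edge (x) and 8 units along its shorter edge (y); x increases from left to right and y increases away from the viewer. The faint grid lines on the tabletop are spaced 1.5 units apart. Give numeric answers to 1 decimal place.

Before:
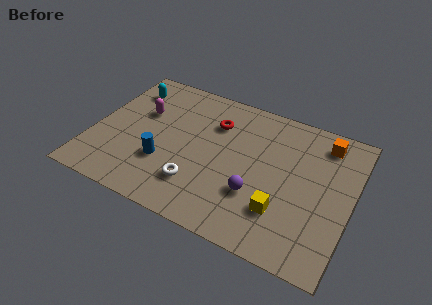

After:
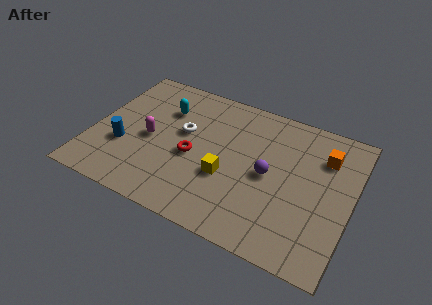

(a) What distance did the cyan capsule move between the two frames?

1.9

From (1.2, 6.3) to (3.0, 5.7), the cyan capsule covered √(1.8² + 0.6²) ≈ 1.9 units.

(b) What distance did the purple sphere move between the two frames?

1.4

The purple sphere moved from about (7.6, 2.6) to (8.0, 3.9), a distance of √(0.4² + 1.3²) ≈ 1.4.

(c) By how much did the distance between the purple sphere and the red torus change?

-0.5

They were about 3.9 units apart before and 3.4 after — 0.5 units closer together.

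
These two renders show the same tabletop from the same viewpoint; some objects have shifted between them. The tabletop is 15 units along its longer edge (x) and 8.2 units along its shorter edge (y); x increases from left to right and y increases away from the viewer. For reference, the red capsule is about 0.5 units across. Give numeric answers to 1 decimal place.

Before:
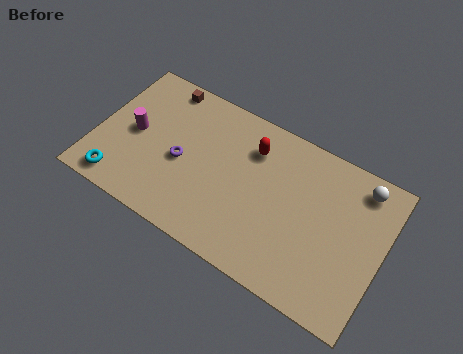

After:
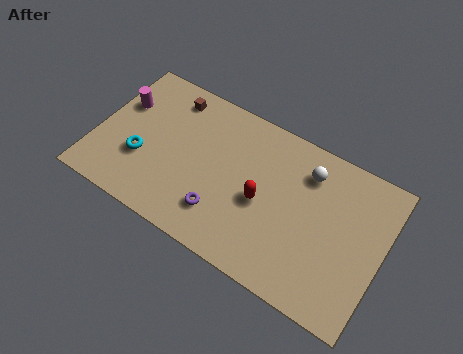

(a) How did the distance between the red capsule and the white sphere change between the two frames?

-2.3

They were about 5.7 units apart before and 3.4 after — 2.3 units closer together.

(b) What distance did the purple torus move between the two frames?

2.9

The purple torus was near (4.5, 3.7) before and (6.9, 2.0) after, so it travelled √(2.4² + 1.7²) ≈ 2.9 units.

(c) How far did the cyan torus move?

2.0

The cyan torus was near (1.6, 1.1) before and (2.5, 2.9) after, so it travelled √(0.9² + 1.8²) ≈ 2.0 units.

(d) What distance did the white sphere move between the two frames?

2.8

The white sphere moved from about (13.5, 7.0) to (10.8, 6.4), a distance of √(2.7² + 0.6²) ≈ 2.8.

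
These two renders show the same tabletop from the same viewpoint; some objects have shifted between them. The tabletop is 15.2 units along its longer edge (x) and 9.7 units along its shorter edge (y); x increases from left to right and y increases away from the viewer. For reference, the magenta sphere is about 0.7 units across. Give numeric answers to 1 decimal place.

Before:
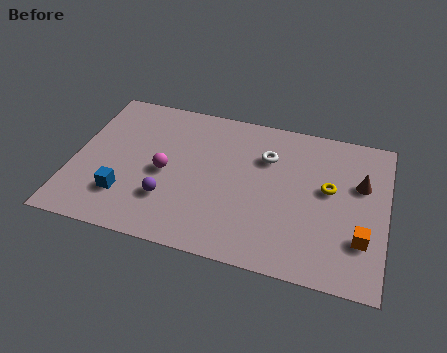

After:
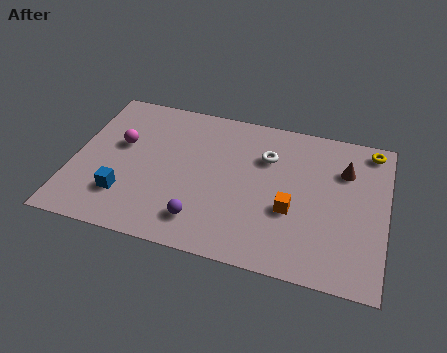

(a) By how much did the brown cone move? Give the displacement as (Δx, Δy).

(-0.8, 0.7)

From the two frames, the brown cone sits at roughly (13.9, 6.2) before and (13.1, 6.9) after.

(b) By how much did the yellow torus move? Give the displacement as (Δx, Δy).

(1.9, 3.1)

From the two frames, the yellow torus sits at roughly (12.4, 5.5) before and (14.3, 8.6) after.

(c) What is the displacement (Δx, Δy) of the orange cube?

(-3.4, 0.9)

The orange cube started near (14.1, 2.8) and ended near (10.7, 3.7).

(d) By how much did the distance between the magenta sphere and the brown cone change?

+1.4

The distance was about 9.6 in the first image and 11.0 in the second, so they moved 1.4 units further apart.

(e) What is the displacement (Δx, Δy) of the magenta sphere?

(-2.3, 1.3)

The magenta sphere started near (4.5, 4.5) and ended near (2.2, 5.8).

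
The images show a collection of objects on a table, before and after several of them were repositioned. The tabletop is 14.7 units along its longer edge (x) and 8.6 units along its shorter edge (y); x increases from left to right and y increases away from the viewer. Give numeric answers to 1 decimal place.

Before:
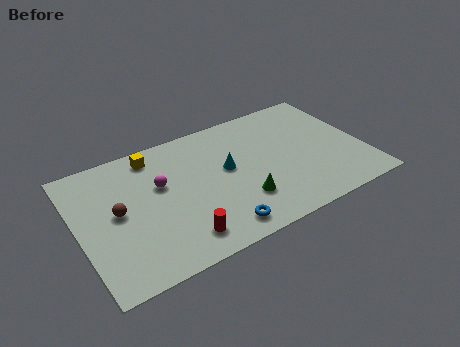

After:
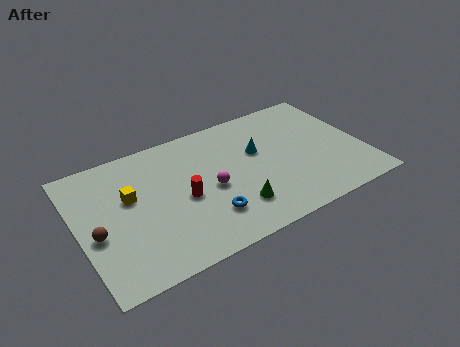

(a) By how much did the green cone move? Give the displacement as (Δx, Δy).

(-0.4, -0.3)

From the two frames, the green cone sits at roughly (8.1, 2.4) before and (7.7, 2.1) after.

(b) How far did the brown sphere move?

1.5

The brown sphere moved from about (2.0, 4.5) to (0.8, 3.6), a distance of √(1.2² + 0.9²) ≈ 1.5.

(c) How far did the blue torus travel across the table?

1.1

The blue torus was near (6.7, 1.2) before and (6.3, 2.2) after, so it travelled √(0.4² + 1.0²) ≈ 1.1 units.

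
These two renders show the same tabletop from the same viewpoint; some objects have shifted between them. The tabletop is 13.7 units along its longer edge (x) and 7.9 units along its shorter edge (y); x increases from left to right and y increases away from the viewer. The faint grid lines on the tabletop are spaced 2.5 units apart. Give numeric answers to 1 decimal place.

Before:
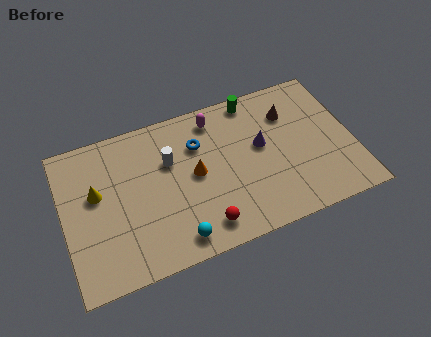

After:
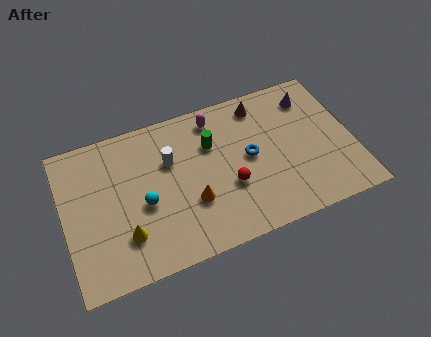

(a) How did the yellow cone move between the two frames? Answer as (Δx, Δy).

(1.1, -2.6)

The yellow cone was at about (1.6, 4.7) and moved to about (2.7, 2.1).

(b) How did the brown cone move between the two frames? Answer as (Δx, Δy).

(-1.3, 0.9)

From the two frames, the brown cone sits at roughly (10.9, 5.8) before and (9.6, 6.7) after.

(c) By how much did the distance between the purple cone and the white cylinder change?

+2.6

They were about 4.4 units apart before and 7.0 after — 2.6 units further apart.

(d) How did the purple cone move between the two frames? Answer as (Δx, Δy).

(2.6, 1.8)

The purple cone started near (9.4, 4.5) and ended near (12.0, 6.3).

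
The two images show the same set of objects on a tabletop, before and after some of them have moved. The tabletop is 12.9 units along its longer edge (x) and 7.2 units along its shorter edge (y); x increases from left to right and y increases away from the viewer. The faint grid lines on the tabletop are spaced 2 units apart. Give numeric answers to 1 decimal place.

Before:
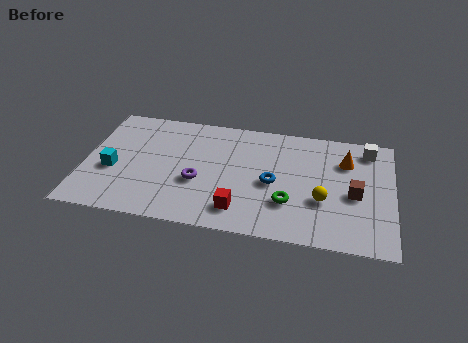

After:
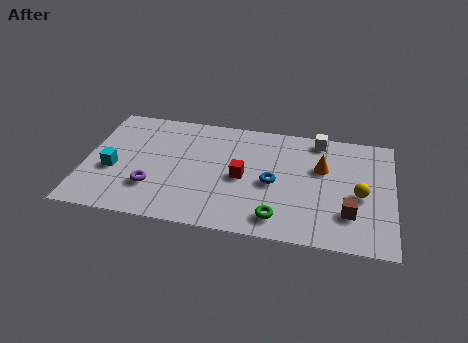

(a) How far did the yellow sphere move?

1.6

The yellow sphere moved from about (10.0, 2.6) to (11.5, 3.2), a distance of √(1.5² + 0.6²) ≈ 1.6.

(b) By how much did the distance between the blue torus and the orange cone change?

-1.2

Before: roughly 3.6 units apart; after: 2.4. That's 1.2 units closer together.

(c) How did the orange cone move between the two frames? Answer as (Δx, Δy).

(-1.0, -0.6)

The orange cone was at about (10.9, 5.2) and moved to about (9.9, 4.6).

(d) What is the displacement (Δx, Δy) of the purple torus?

(-1.9, -0.7)

The purple torus started near (4.8, 2.8) and ended near (2.9, 2.1).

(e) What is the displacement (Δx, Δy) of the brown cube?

(-0.2, -1.2)

The brown cube started near (11.3, 3.2) and ended near (11.1, 2.0).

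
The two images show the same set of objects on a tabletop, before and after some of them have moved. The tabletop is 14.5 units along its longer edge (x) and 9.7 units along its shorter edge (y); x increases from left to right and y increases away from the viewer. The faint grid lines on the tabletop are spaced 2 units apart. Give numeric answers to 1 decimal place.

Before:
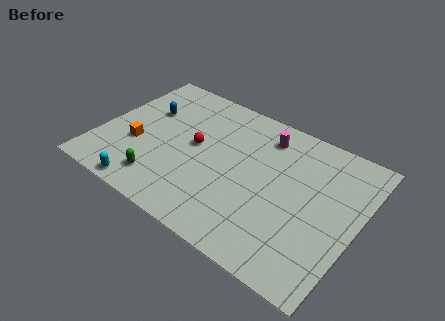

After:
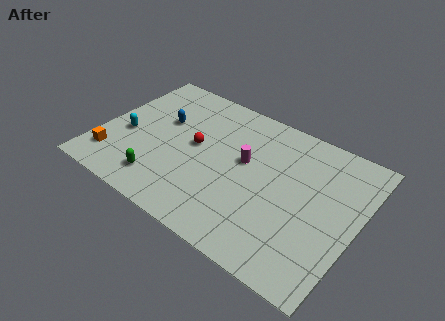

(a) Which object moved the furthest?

the cyan capsule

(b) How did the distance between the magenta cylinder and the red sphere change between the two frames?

-1.6

Before: roughly 4.4 units apart; after: 2.8. That's 1.6 units closer together.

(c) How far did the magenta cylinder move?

2.4

From (8.8, 7.9) to (8.1, 5.6), the magenta cylinder covered √(0.7² + 2.3²) ≈ 2.4 units.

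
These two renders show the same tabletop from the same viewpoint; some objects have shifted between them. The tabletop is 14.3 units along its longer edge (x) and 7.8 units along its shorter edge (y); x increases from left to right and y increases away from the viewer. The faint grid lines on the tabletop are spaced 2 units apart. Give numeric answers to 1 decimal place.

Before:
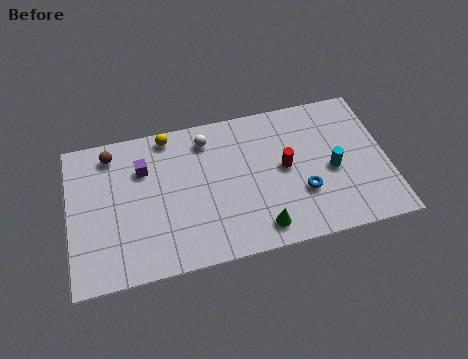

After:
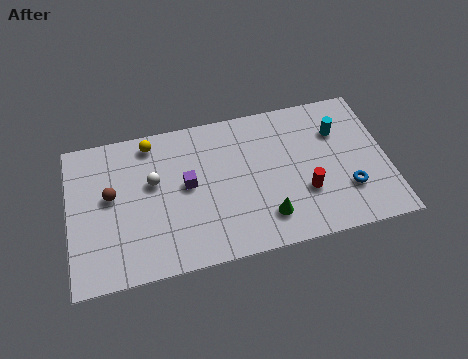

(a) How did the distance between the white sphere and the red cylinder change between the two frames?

+2.9

The distance was about 4.1 in the first image and 7.0 in the second, so they moved 2.9 units further apart.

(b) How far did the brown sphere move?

2.2

From (2.0, 6.6) to (1.9, 4.4), the brown sphere covered √(0.1² + 2.2²) ≈ 2.2 units.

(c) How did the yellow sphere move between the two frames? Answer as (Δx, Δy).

(-0.8, -0.2)

The yellow sphere started near (4.6, 7.0) and ended near (3.8, 6.8).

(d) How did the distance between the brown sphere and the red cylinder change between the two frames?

+0.7

They were about 8.1 units apart before and 8.8 after — 0.7 units further apart.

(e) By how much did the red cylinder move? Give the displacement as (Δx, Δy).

(0.8, -1.5)

The red cylinder was at about (9.7, 4.1) and moved to about (10.5, 2.6).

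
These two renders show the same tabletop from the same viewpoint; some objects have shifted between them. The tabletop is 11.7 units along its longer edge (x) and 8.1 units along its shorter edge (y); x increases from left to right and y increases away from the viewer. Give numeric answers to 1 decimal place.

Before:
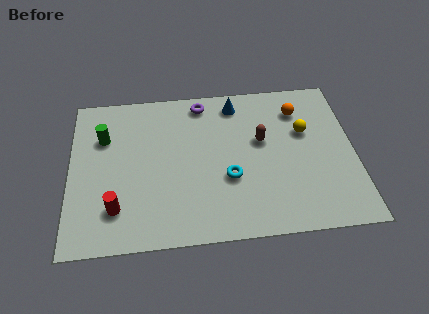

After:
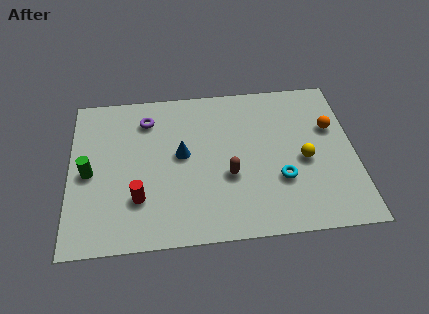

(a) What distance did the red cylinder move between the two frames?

1.0

The red cylinder was near (1.9, 1.9) before and (2.8, 2.3) after, so it travelled √(0.9² + 0.4²) ≈ 1.0 units.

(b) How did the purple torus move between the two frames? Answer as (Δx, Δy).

(-2.3, -0.7)

The purple torus was at about (5.5, 7.1) and moved to about (3.2, 6.4).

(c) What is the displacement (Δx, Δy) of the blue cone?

(-2.3, -2.5)

The blue cone started near (6.9, 6.9) and ended near (4.6, 4.4).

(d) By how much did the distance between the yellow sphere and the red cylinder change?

-1.5

Before: roughly 8.4 units apart; after: 6.9. That's 1.5 units closer together.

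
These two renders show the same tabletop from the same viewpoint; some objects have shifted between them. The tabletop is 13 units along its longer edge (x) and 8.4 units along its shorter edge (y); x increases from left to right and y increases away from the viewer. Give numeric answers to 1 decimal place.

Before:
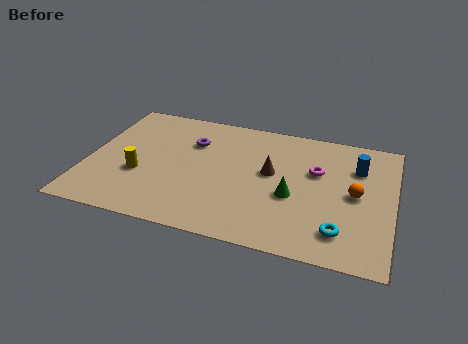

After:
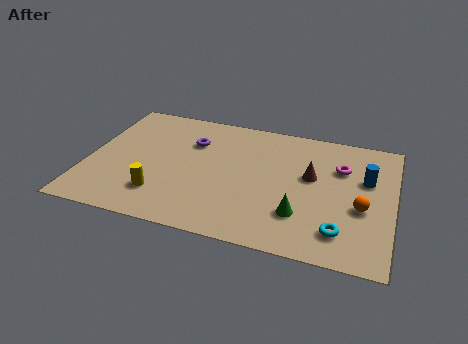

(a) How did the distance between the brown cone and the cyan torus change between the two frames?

-0.8

Before: roughly 4.3 units apart; after: 3.5. That's 0.8 units closer together.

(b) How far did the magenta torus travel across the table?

1.1

From (9.7, 5.3) to (10.7, 5.8), the magenta torus covered √(1.0² + 0.5²) ≈ 1.1 units.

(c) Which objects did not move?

the purple torus and the cyan torus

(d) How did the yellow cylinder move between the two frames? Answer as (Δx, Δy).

(1.0, -1.1)

The yellow cylinder started near (2.3, 3.1) and ended near (3.3, 2.0).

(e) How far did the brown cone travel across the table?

1.7

The brown cone was near (7.8, 4.7) before and (9.5, 4.9) after, so it travelled √(1.7² + 0.2²) ≈ 1.7 units.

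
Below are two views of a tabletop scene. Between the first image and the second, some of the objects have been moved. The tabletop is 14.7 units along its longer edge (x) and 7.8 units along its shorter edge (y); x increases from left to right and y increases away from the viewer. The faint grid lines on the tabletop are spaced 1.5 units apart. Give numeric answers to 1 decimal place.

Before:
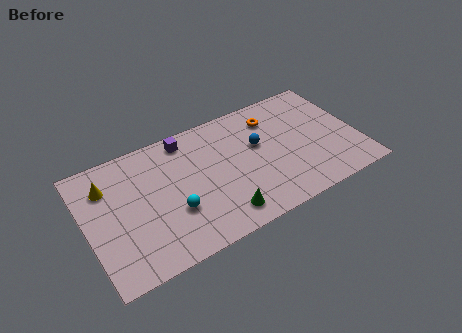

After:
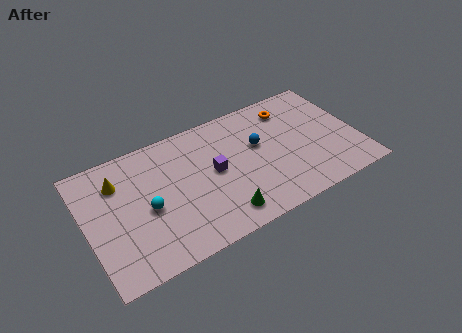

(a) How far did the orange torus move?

1.0

The orange torus moved from about (10.4, 6.1) to (11.4, 6.3), a distance of √(1.0² + 0.2²) ≈ 1.0.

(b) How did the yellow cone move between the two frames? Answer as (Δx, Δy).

(0.6, 0.0)

The yellow cone was at about (1.3, 5.8) and moved to about (1.9, 5.8).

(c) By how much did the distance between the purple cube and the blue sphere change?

-1.7

The distance was about 4.3 in the first image and 2.6 in the second, so they moved 1.7 units closer together.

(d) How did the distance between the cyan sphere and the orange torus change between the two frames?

+1.9

They were about 6.8 units apart before and 8.7 after — 1.9 units further apart.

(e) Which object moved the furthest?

the purple cube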